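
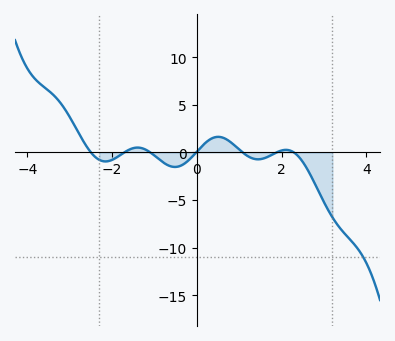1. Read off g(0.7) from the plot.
1.38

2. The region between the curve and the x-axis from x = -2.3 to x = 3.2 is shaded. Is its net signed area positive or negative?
negative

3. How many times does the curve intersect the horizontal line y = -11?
1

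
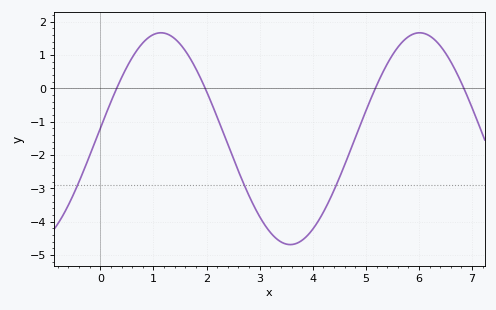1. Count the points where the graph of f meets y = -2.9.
3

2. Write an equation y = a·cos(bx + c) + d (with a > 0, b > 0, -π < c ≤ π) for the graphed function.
y = 3.18cos(1.29x - 1.47) - 1.51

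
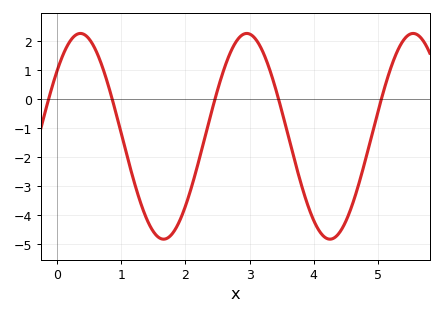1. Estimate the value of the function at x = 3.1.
2.1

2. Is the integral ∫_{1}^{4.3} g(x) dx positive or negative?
negative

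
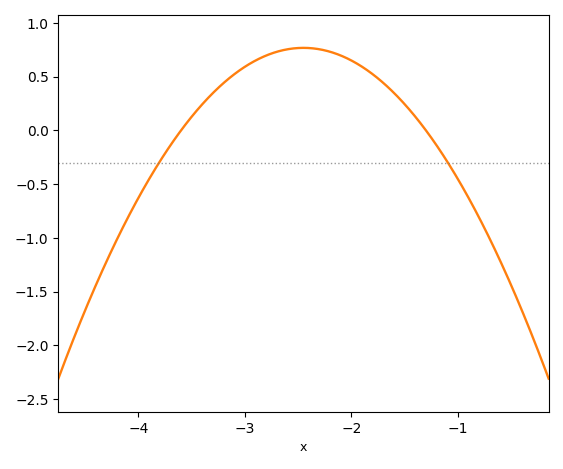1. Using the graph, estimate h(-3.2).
0.45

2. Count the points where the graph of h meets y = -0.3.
2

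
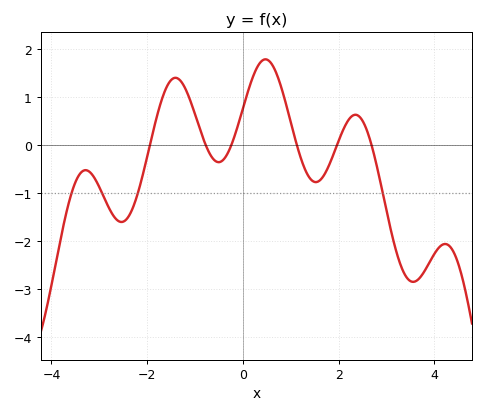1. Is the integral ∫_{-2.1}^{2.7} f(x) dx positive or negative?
positive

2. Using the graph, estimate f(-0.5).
-0.4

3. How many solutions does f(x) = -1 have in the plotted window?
4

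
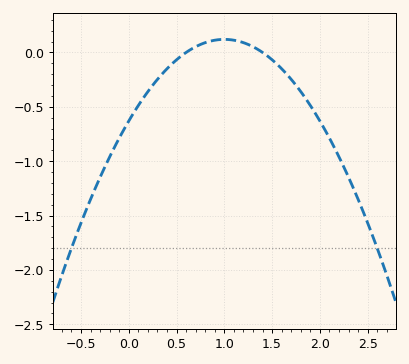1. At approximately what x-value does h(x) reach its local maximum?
1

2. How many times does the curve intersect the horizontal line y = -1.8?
2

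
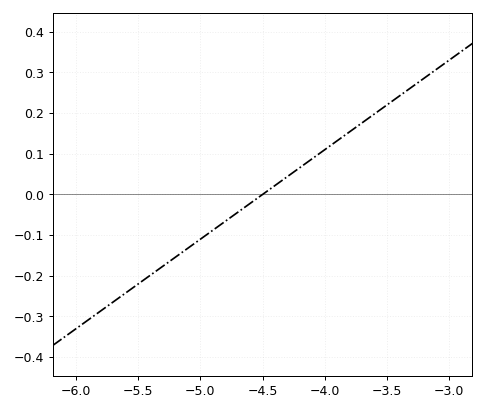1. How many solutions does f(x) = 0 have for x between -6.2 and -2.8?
1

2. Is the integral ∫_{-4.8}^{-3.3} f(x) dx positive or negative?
positive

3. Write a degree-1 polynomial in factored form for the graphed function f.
y = 0.22(x + 4.5)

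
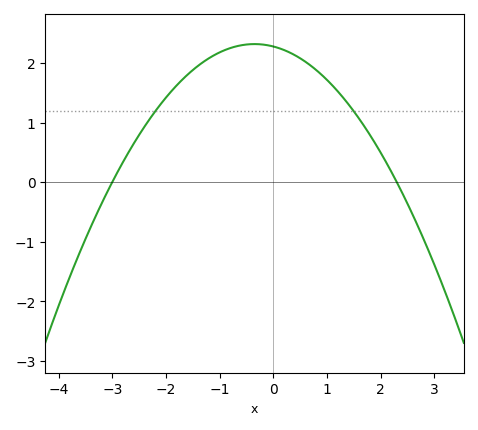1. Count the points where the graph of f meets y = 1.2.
2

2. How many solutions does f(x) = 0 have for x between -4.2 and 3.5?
2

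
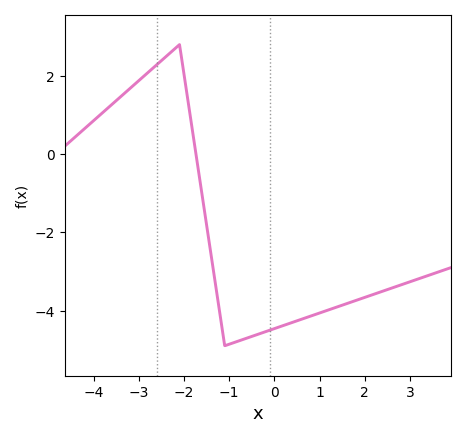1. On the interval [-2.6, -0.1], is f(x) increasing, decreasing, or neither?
neither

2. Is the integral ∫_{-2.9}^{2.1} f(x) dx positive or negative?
negative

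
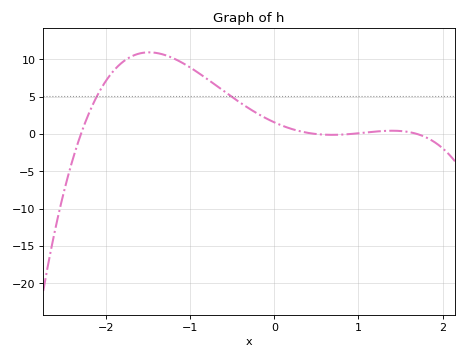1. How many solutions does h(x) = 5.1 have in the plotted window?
2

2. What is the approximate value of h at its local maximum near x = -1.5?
11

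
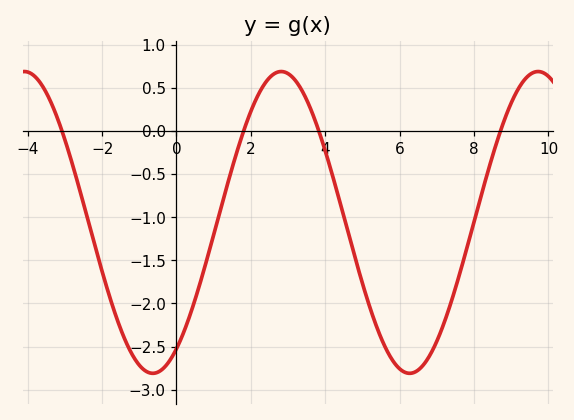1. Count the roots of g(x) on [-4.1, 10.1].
4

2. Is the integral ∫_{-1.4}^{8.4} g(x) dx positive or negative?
negative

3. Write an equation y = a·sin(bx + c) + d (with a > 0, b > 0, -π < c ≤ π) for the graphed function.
y = 1.75sin(0.91x - 0.99) - 1.06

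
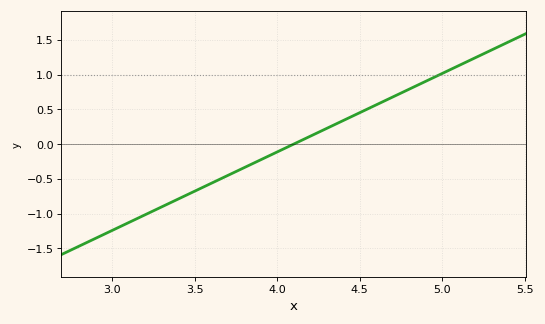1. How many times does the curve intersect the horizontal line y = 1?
1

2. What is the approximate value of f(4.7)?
0.7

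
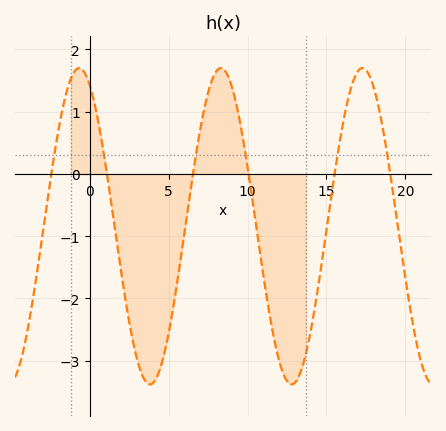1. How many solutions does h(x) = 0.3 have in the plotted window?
6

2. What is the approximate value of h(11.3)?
-2.1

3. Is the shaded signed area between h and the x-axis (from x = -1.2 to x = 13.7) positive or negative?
negative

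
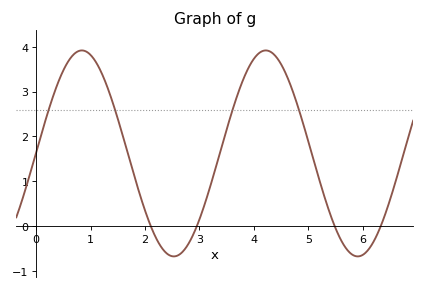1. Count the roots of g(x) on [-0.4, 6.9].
4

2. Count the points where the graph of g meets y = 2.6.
4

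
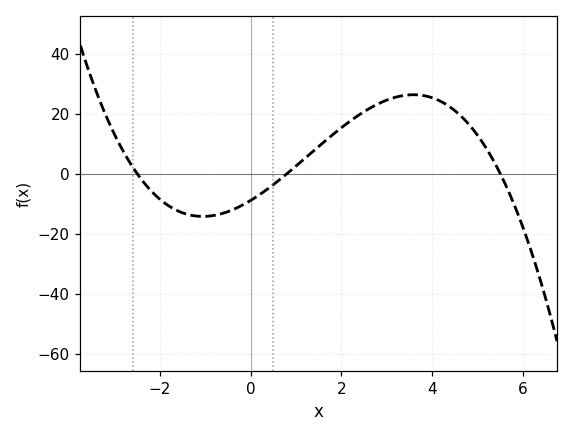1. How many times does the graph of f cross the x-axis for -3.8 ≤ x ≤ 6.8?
3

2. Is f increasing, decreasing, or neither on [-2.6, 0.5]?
neither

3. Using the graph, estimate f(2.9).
23.9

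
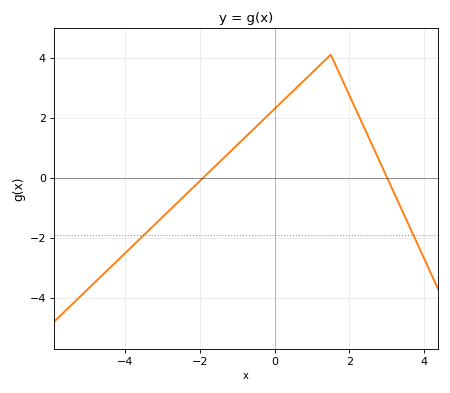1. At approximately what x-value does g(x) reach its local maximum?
1.5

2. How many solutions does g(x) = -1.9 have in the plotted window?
2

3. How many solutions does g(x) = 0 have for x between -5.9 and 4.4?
2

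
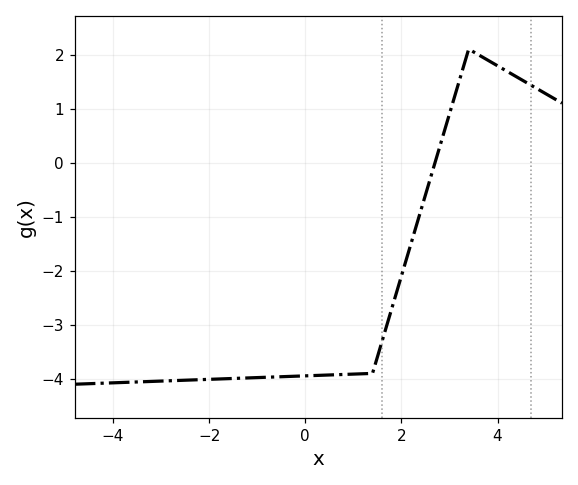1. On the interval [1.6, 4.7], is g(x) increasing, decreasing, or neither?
neither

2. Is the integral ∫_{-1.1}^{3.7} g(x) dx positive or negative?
negative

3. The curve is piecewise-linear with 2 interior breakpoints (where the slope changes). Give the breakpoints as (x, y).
(1.4, -3.9); (3.4, 2.1)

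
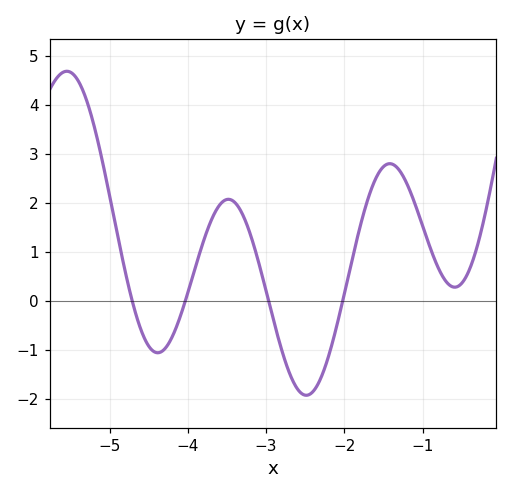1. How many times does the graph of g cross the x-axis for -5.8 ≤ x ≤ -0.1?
4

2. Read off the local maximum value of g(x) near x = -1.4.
2.79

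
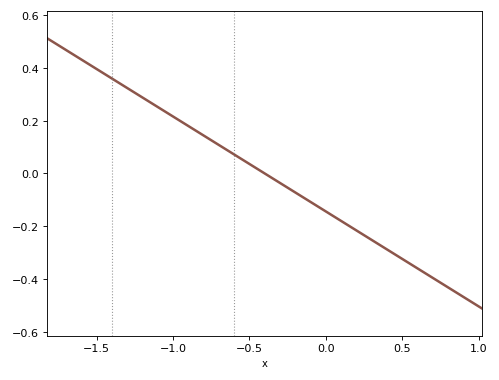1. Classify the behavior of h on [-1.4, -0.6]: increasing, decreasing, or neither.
decreasing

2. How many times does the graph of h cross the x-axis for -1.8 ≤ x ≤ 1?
1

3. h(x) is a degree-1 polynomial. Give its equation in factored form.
y = -0.36(x + 0.4)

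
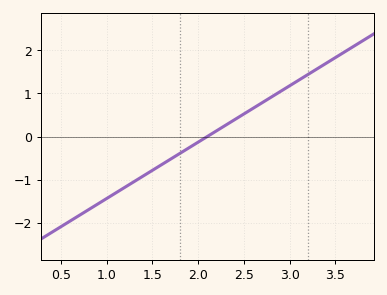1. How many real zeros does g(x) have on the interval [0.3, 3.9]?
1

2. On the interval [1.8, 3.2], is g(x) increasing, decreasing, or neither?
increasing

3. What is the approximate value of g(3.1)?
1.3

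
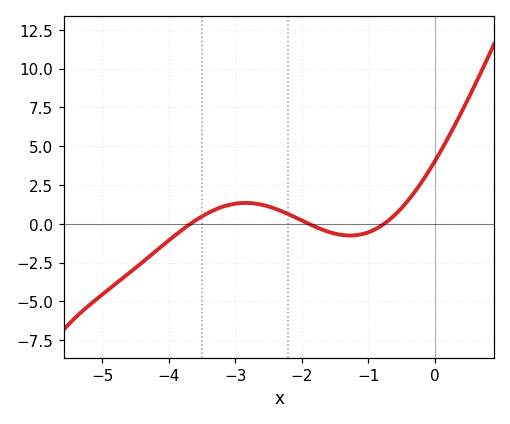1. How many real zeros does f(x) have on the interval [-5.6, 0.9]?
3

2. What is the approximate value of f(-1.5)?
-0.63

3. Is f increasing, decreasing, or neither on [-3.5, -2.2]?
neither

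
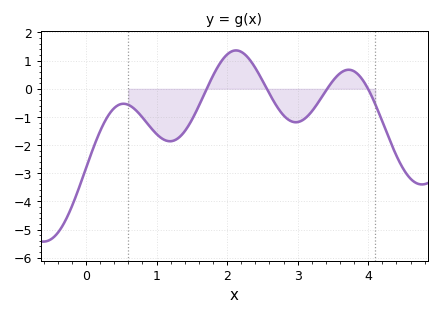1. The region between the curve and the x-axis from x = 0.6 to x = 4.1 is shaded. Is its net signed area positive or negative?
negative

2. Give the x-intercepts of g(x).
1.7, 2.6, 3.4, 4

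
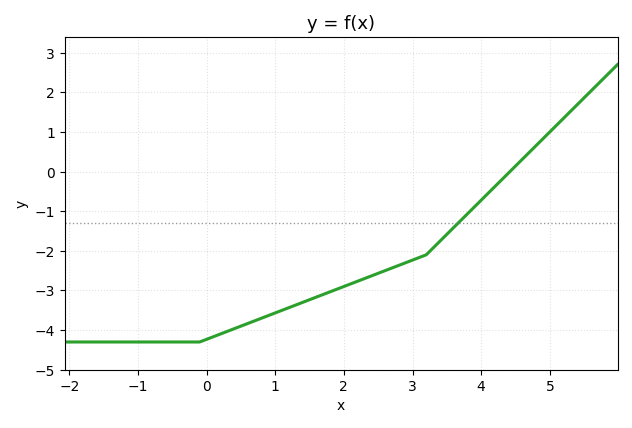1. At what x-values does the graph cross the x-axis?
4.4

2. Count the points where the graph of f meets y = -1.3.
1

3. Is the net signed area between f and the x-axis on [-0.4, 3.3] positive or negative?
negative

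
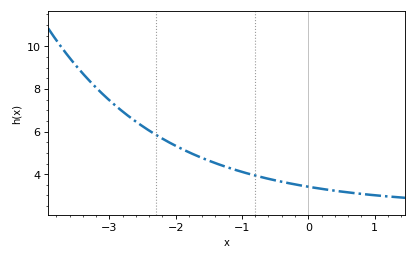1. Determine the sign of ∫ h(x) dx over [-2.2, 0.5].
positive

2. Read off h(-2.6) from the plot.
6.47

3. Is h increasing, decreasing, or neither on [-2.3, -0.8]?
decreasing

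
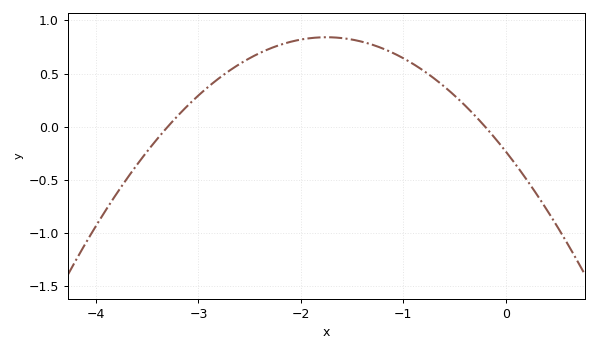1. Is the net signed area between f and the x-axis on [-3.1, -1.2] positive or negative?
positive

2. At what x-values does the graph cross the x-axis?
-3.3, -0.2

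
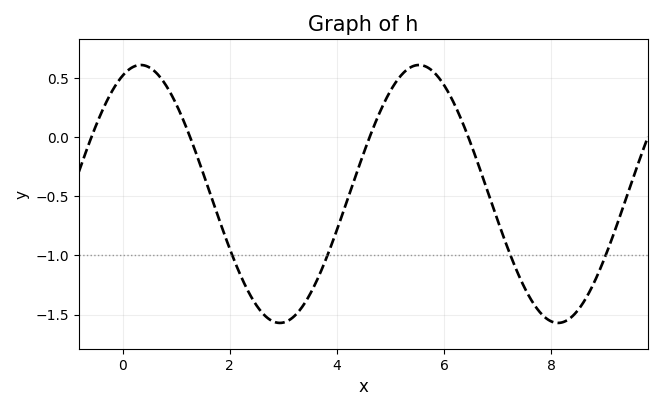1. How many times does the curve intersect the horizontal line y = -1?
4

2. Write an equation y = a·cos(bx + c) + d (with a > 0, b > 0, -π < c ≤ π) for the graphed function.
y = 1.09cos(1.2x - 0.41) - 0.48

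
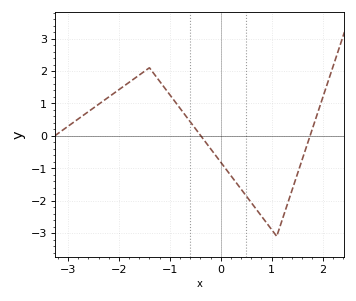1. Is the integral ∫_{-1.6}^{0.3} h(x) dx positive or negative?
positive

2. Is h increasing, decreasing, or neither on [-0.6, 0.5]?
decreasing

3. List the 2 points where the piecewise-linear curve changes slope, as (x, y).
(-1.4, 2.1); (1.1, -3.1)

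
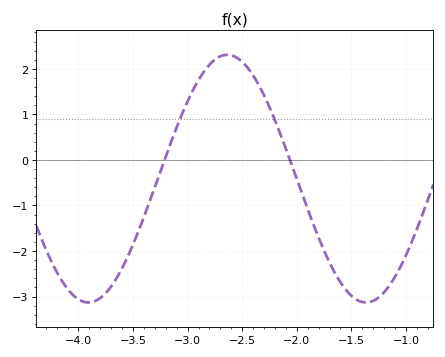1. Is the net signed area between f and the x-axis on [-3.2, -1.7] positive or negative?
positive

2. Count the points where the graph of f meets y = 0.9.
2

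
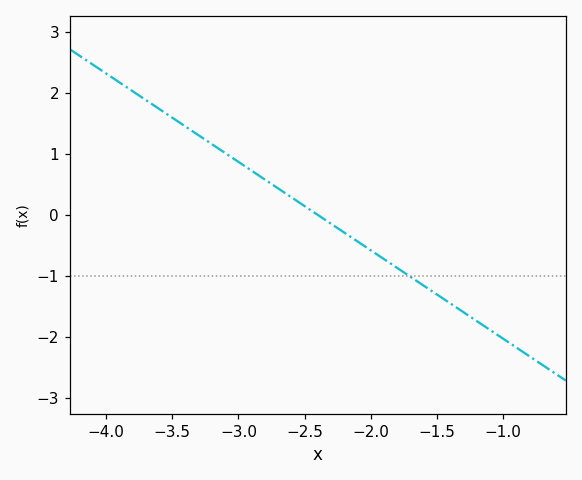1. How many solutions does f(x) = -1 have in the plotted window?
1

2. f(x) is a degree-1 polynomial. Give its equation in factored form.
y = -1.45(x + 2.4)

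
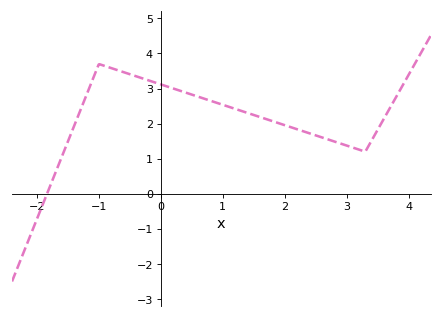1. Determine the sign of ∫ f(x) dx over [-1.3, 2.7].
positive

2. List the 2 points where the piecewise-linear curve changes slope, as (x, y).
(-1, 3.7); (3.3, 1.2)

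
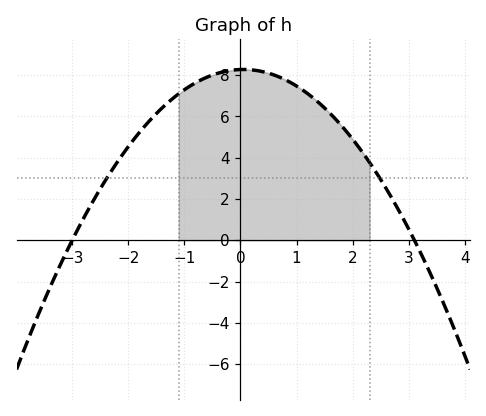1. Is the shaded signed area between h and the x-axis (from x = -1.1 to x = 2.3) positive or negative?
positive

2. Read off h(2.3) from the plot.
3.77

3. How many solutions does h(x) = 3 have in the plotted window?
2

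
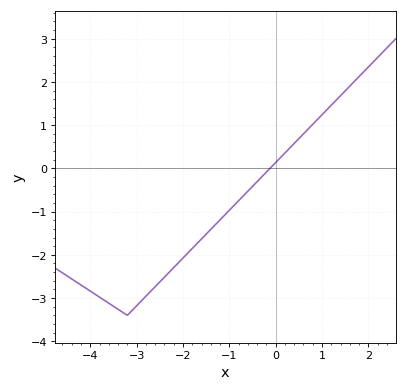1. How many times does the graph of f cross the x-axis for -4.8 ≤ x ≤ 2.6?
1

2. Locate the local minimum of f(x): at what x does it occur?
-3.2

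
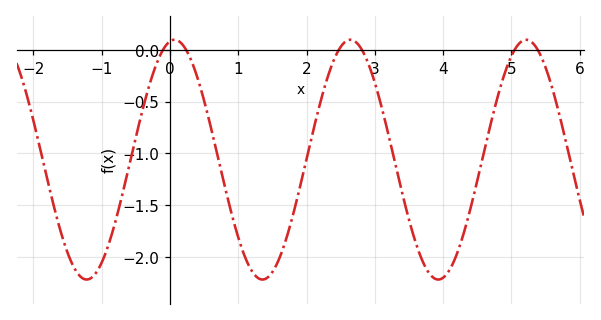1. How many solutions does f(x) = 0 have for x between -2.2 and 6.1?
6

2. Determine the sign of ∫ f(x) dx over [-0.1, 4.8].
negative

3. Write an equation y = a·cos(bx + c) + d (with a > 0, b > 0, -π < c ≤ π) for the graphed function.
y = 1.16cos(2.4x - 0.16) - 1.06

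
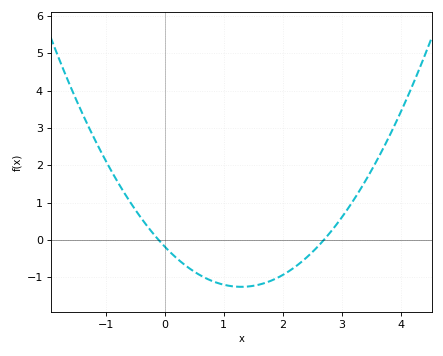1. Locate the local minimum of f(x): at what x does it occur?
1.3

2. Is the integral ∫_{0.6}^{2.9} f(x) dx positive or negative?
negative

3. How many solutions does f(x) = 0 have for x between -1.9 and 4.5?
2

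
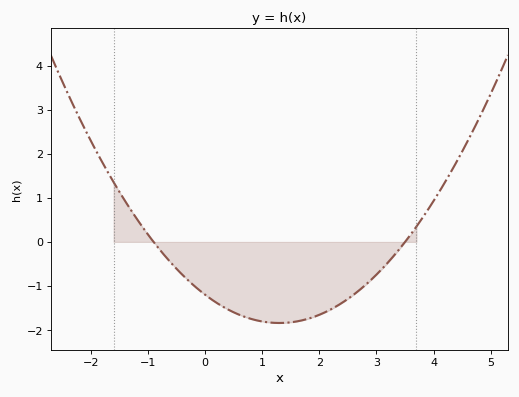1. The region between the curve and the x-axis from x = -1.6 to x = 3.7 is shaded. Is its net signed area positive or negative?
negative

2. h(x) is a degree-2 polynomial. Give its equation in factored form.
y = 0.38(x + 0.9)(x - 3.5)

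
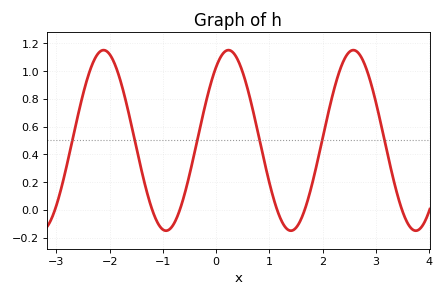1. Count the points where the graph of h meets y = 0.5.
6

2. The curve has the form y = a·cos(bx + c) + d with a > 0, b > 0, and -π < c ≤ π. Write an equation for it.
y = 0.65cos(2.68x - 0.62) + 0.5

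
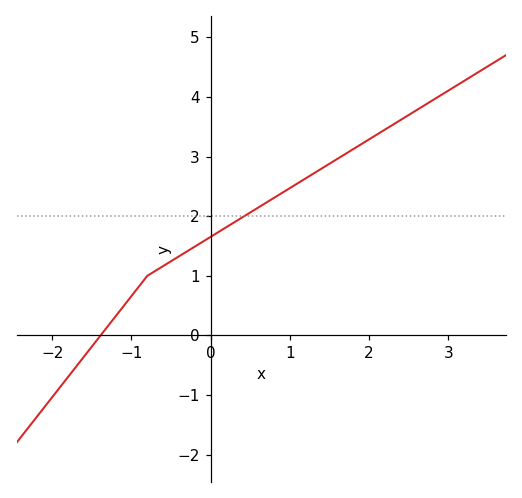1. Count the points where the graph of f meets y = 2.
1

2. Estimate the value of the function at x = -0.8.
1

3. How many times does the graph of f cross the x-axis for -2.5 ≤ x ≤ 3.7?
1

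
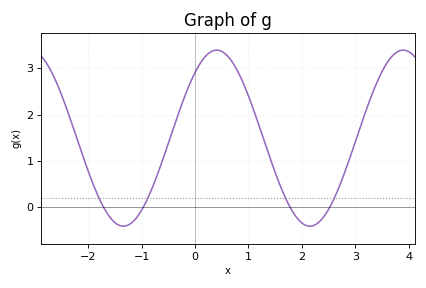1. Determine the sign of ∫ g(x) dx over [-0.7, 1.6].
positive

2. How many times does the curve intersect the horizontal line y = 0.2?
4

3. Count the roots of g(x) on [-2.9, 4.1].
4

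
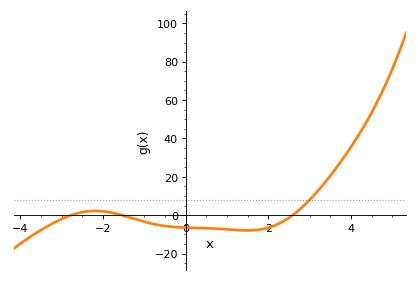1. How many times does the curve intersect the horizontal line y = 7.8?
1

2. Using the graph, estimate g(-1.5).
-0.237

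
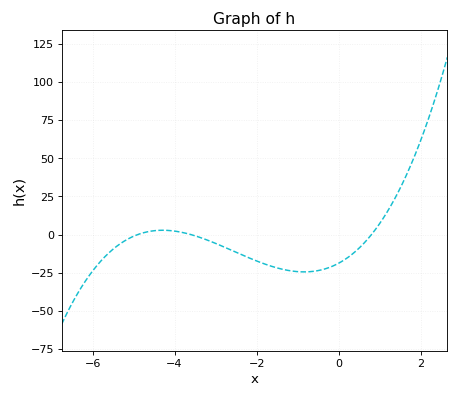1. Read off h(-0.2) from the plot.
-21.3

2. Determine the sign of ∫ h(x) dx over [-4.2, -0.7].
negative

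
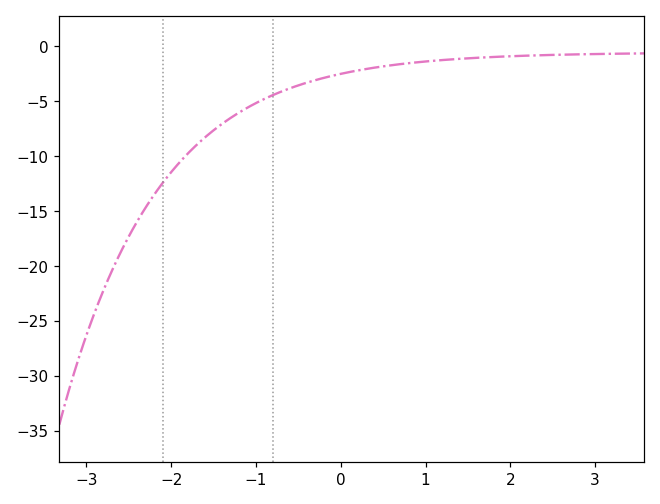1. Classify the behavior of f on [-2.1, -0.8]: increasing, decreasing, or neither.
increasing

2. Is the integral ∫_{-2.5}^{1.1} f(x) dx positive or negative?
negative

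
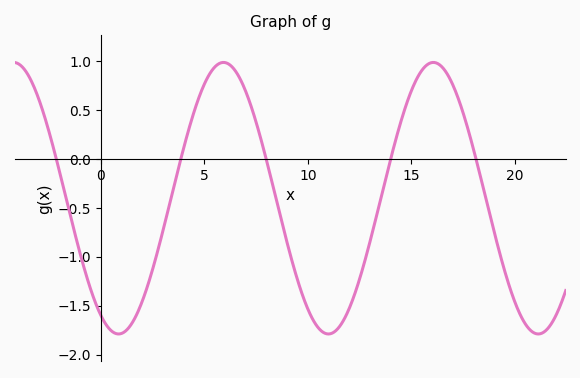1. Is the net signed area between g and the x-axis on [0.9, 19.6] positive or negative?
negative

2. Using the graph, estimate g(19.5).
-1.14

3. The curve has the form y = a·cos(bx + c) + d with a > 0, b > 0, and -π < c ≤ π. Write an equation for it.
y = 1.39cos(0.62x + 2.61) - 0.4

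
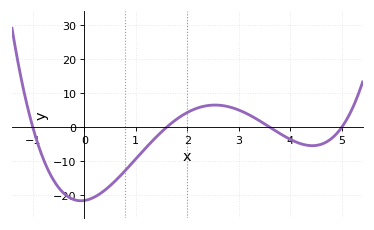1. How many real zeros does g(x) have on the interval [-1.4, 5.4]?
4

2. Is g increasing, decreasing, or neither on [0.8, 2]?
increasing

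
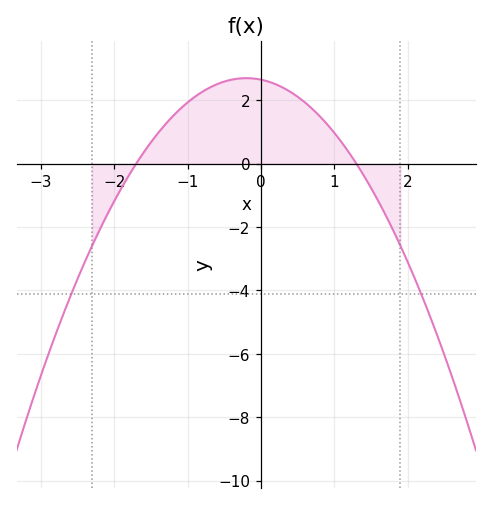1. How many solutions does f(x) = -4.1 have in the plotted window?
2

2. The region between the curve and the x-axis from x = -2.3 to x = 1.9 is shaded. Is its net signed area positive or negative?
positive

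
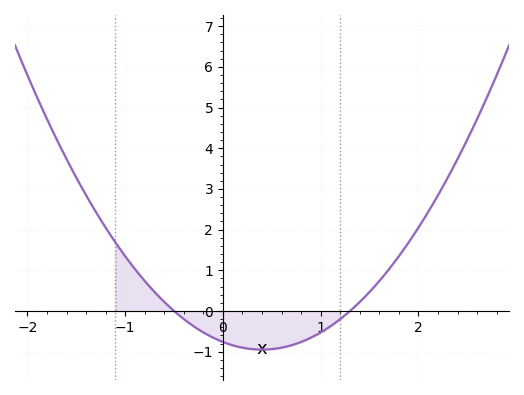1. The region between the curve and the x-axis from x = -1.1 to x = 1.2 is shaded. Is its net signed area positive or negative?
negative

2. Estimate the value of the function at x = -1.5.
3.28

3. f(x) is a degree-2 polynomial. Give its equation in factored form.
y = 1.17(x + 0.5)(x - 1.3)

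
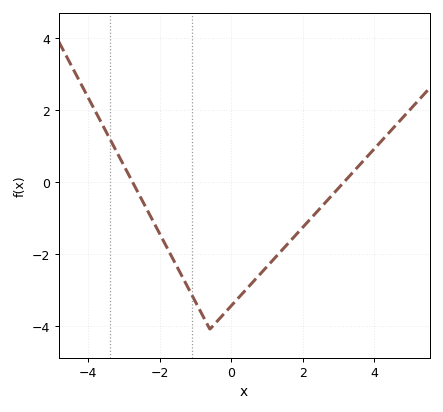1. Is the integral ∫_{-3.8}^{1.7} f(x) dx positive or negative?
negative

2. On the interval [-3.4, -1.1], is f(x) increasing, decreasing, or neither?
decreasing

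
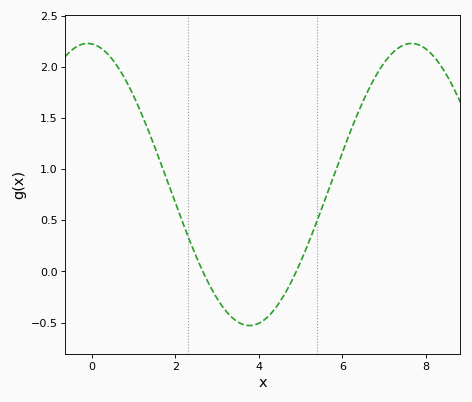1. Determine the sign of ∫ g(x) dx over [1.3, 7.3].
positive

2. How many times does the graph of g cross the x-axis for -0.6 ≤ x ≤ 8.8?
2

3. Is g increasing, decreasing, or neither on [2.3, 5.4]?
neither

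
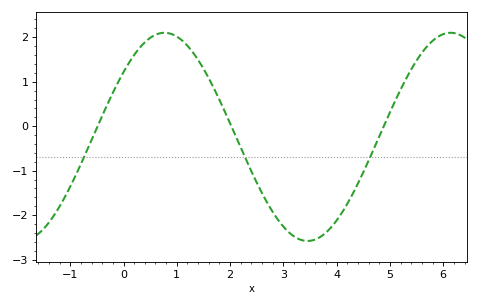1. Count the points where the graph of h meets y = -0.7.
3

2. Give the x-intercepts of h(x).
-0.4, 2, 4.8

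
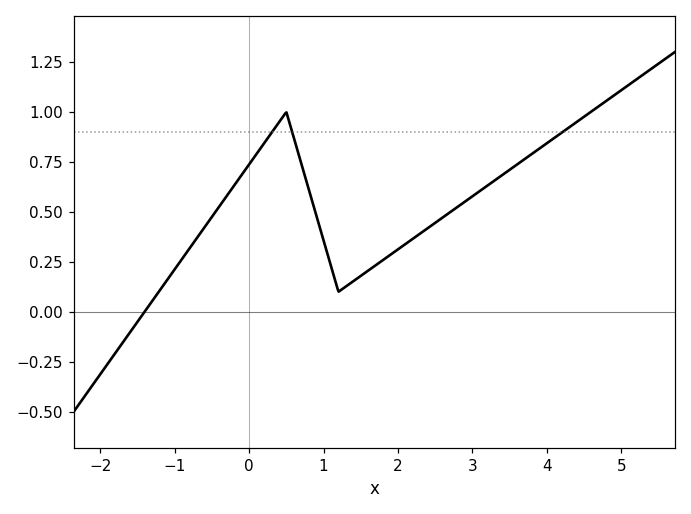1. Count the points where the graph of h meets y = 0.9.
3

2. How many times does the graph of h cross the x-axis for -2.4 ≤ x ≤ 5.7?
1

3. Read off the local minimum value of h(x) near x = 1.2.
0.1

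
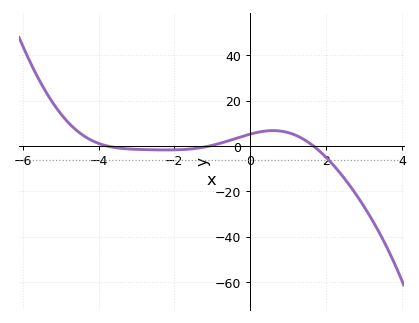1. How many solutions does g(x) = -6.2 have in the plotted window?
1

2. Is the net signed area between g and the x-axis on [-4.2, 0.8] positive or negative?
positive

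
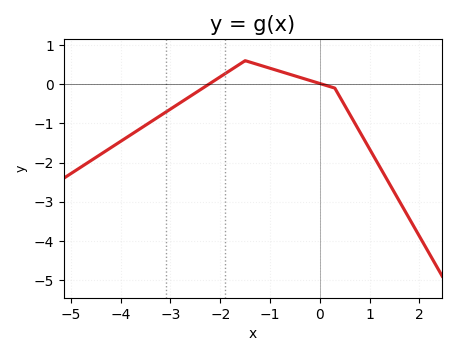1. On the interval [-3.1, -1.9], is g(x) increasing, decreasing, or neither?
increasing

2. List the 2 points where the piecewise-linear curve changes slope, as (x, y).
(-1.5, 0.6); (0.3, -0.1)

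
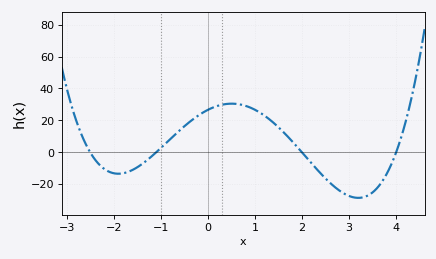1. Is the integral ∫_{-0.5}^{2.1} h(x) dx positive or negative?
positive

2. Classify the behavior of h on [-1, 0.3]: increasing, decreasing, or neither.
increasing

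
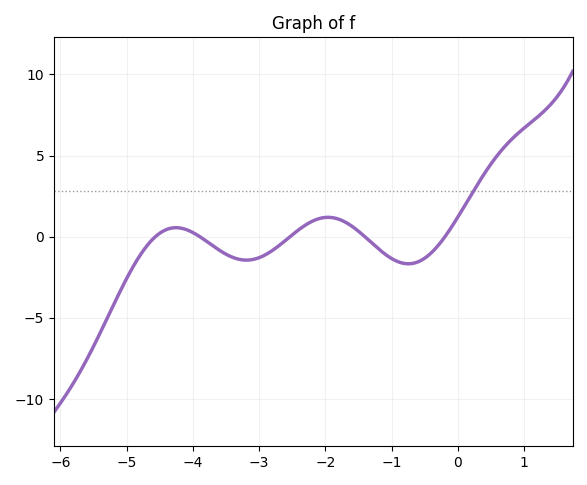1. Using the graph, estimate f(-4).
0.254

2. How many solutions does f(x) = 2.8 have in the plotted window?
1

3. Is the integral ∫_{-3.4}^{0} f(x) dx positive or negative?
negative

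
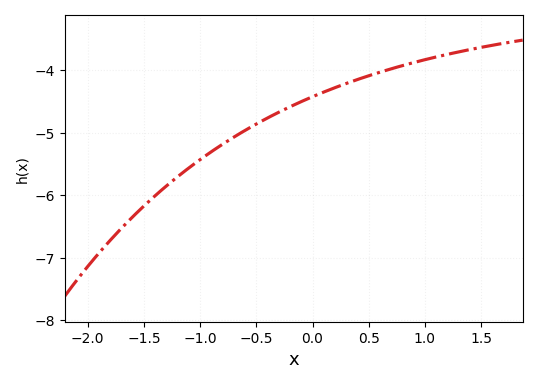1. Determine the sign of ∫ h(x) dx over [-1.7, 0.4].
negative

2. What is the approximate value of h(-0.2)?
-4.58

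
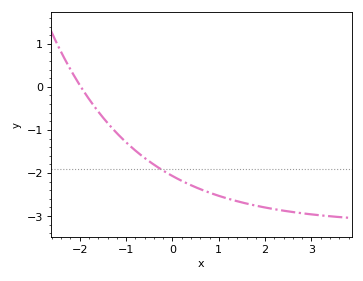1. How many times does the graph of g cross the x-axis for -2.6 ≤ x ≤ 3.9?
1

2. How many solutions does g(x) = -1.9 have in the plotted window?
1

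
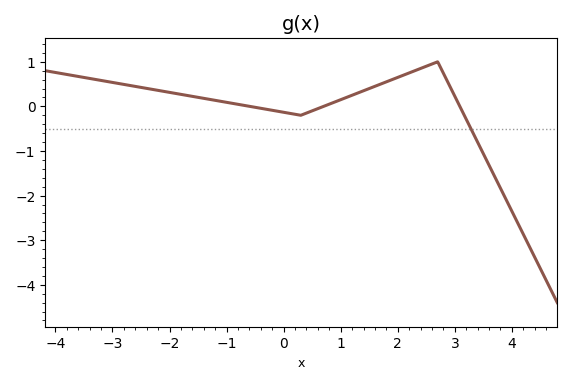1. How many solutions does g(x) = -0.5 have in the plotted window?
1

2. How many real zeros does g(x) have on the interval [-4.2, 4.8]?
3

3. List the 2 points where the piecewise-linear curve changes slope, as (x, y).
(0.3, -0.2); (2.7, 1)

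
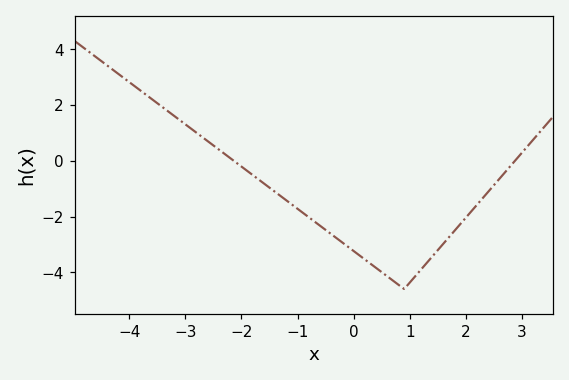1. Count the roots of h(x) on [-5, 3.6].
2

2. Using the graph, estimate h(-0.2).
-3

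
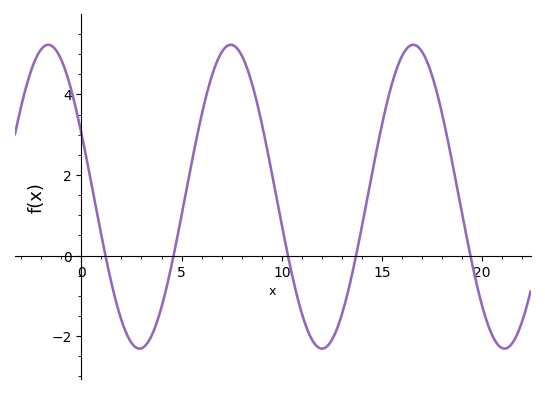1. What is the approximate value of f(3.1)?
-2.2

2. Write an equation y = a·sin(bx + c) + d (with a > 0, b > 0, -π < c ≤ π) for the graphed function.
y = 3.77sin(0.69x + 2.7) + 1.46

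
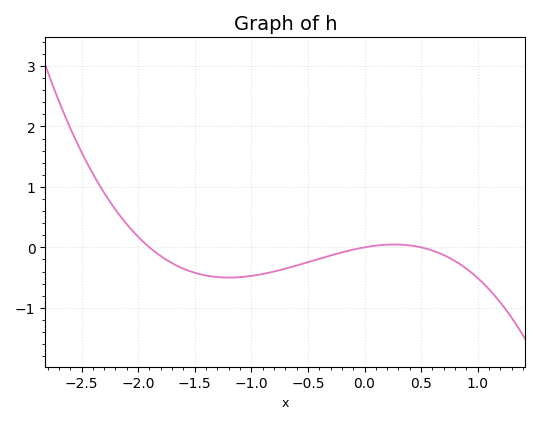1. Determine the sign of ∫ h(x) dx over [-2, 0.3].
negative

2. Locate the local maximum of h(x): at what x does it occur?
0.3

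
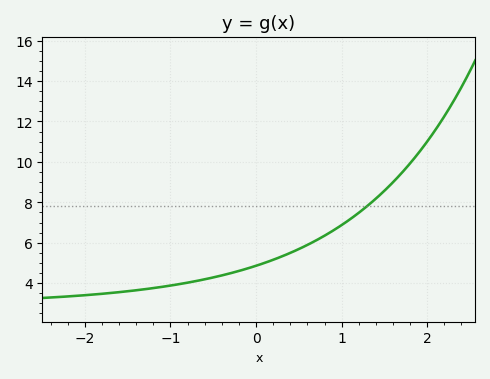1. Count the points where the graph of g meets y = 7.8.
1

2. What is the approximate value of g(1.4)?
8.2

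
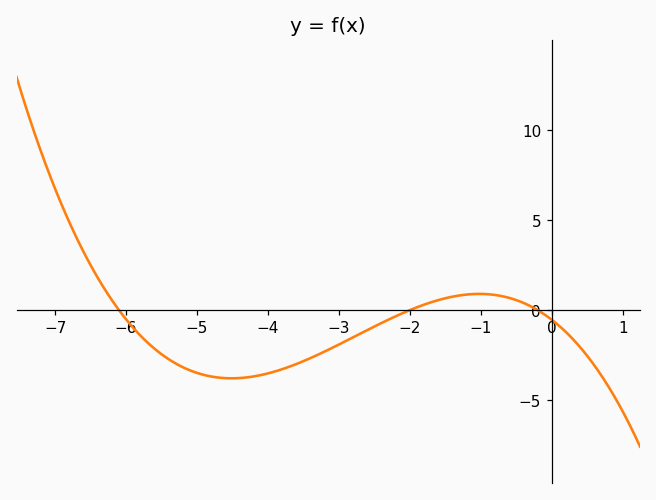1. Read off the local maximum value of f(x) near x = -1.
0.898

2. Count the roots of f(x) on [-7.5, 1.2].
3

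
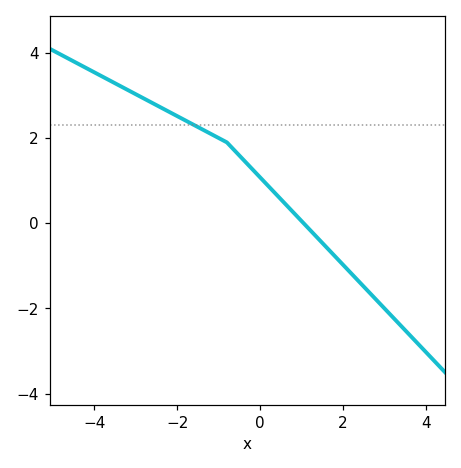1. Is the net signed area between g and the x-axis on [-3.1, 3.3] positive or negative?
positive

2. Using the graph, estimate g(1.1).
-0.048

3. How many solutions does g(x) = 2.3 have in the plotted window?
1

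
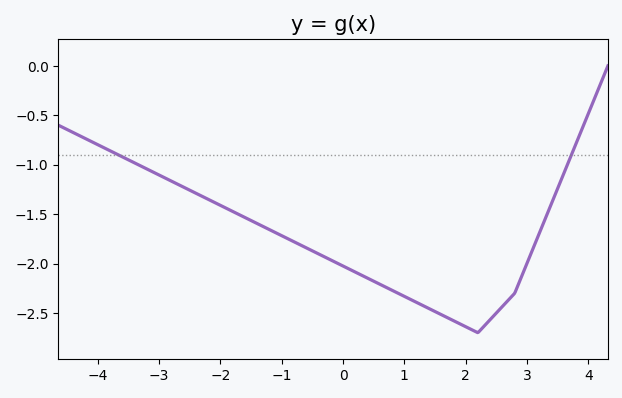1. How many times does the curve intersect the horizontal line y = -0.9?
2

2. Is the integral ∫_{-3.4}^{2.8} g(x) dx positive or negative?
negative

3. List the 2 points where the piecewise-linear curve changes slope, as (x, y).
(2.2, -2.7); (2.8, -2.3)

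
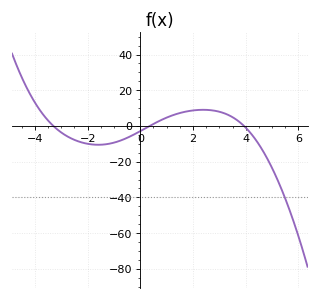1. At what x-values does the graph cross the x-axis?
-3.3, 0.354, 3.93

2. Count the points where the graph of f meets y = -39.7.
1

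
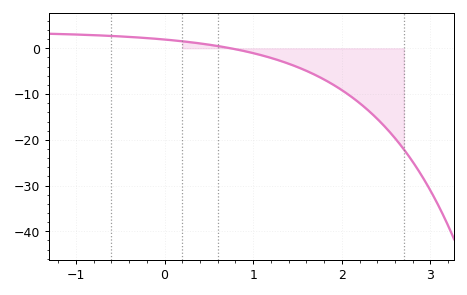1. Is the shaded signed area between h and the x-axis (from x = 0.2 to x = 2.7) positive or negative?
negative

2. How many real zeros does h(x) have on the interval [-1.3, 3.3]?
1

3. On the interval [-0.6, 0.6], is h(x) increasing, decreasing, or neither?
decreasing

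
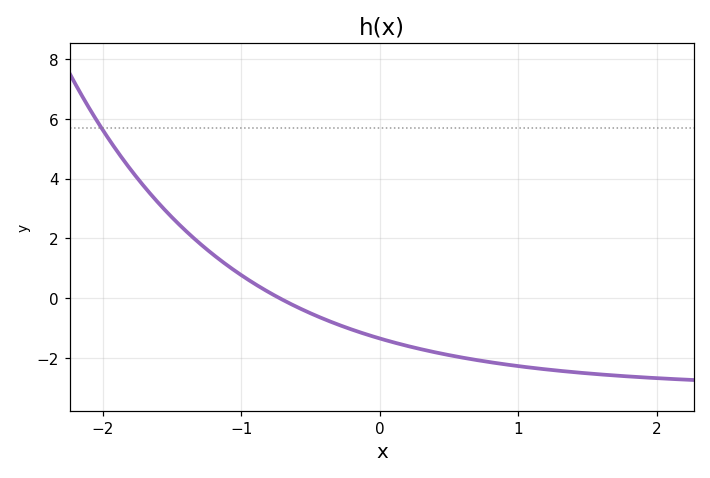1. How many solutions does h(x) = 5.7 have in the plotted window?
1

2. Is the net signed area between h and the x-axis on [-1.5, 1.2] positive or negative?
negative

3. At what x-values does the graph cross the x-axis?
-0.724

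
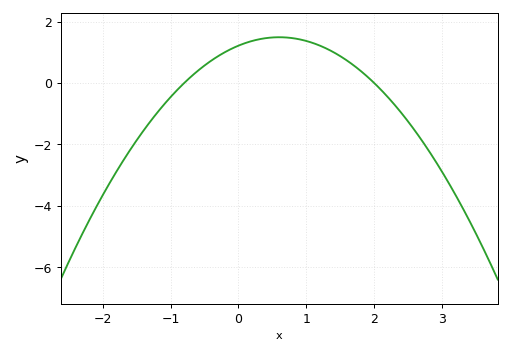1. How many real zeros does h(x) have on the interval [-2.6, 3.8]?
2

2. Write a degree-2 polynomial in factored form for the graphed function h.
y = -0.76(x + 0.8)(x - 2)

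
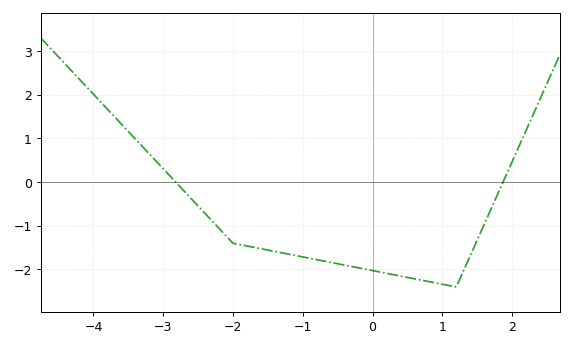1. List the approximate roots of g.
-2.8, 1.9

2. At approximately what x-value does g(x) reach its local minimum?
1.2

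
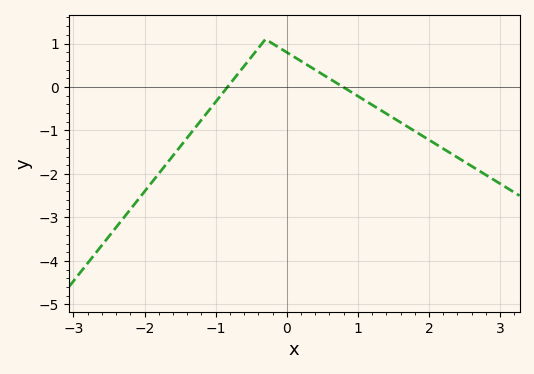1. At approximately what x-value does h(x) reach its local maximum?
-0.298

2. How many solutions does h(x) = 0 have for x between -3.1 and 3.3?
2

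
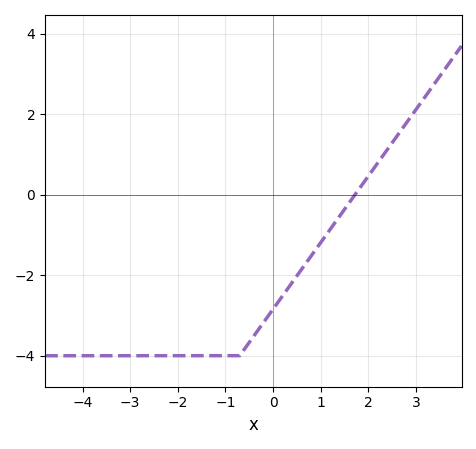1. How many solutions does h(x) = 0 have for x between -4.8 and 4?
1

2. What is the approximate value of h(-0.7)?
-4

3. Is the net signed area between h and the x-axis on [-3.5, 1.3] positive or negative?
negative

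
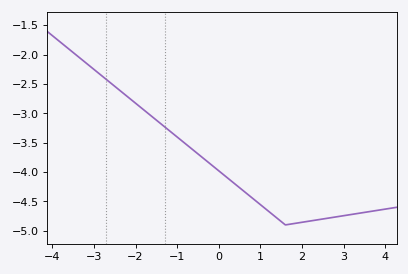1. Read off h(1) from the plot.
-4.55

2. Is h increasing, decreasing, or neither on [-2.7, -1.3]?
decreasing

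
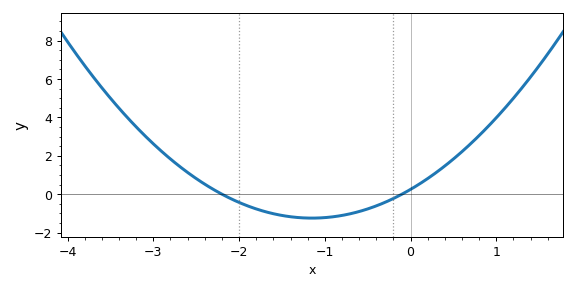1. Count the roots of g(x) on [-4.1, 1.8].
2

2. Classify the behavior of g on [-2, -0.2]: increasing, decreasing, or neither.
neither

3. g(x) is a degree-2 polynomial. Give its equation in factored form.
y = 1.13(x + 2.2)(x + 0.1)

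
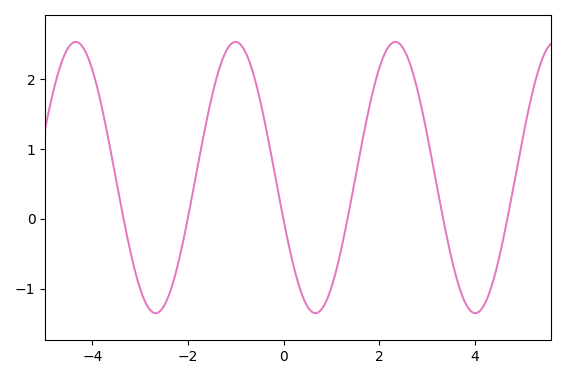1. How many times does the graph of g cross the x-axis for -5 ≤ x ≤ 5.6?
6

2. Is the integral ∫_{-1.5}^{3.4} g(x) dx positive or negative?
positive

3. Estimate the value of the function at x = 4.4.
-0.8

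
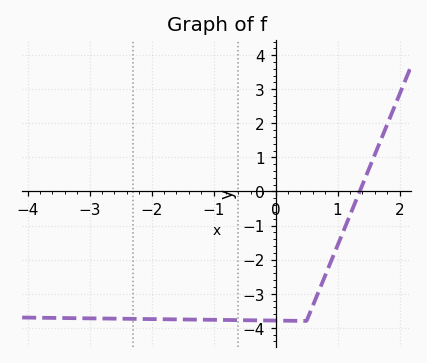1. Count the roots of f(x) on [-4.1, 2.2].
1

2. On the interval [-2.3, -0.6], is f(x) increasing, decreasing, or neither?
decreasing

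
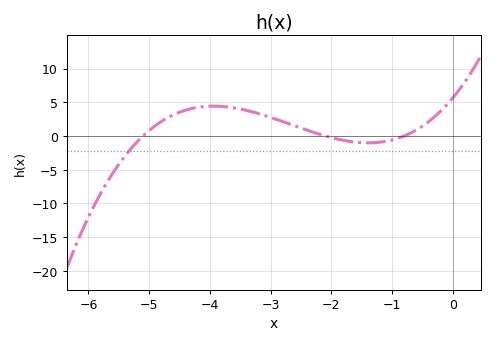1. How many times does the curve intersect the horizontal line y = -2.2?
1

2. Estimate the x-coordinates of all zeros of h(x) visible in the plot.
-5.1, -2.1, -0.8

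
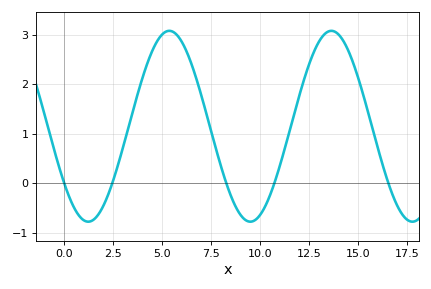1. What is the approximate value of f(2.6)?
0.165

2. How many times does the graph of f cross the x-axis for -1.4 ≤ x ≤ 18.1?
5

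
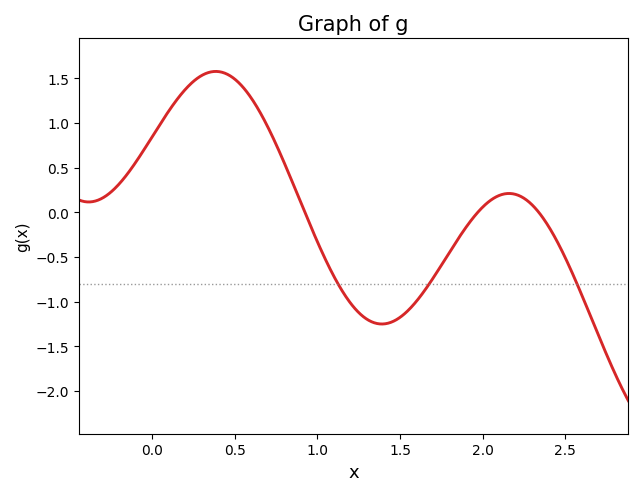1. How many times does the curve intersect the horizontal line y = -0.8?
3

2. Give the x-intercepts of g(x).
0.9, 1.95, 2.35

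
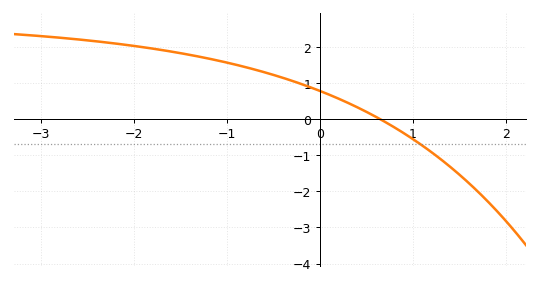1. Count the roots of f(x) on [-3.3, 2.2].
1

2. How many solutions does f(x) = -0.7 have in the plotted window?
1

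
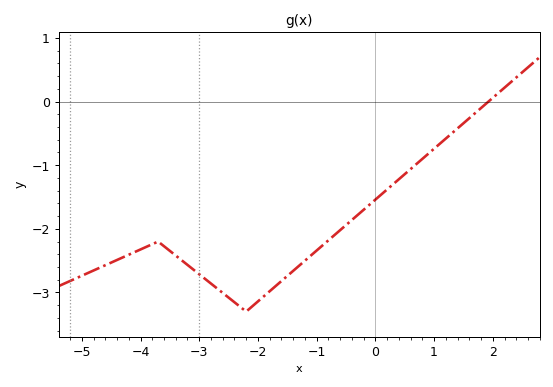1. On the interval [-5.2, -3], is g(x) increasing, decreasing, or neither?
neither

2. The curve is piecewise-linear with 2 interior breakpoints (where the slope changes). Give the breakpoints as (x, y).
(-3.7, -2.2); (-2.2, -3.3)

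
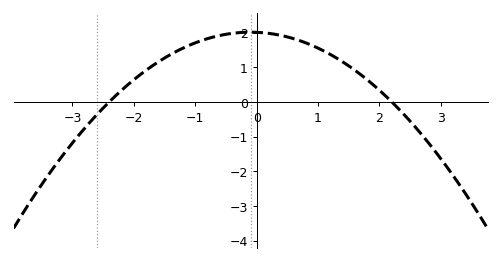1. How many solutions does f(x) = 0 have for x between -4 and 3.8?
2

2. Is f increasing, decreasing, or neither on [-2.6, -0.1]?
increasing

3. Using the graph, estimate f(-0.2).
2.01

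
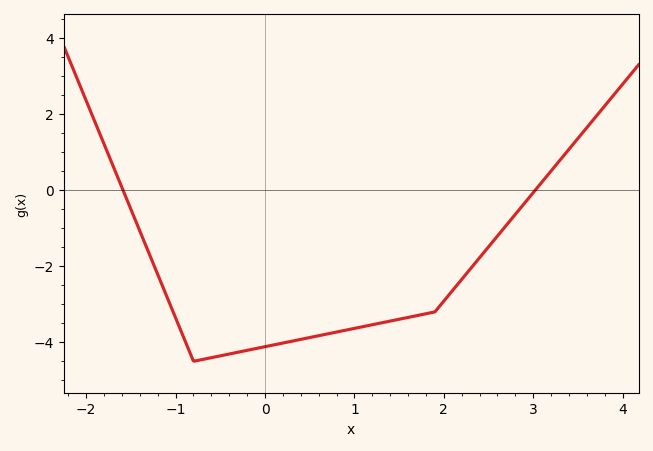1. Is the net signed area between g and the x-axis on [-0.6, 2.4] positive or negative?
negative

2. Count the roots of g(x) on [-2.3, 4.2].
2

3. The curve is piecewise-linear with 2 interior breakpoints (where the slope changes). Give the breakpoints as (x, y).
(-0.8, -4.5); (1.9, -3.2)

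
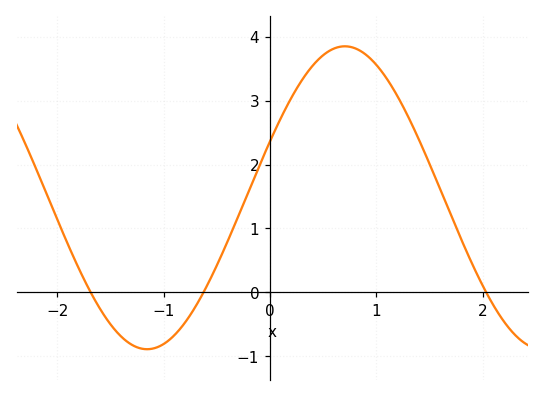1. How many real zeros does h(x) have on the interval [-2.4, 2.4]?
3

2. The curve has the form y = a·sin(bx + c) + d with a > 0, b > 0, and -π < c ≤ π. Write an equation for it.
y = 2.37sin(1.7x + 0.38) + 1.48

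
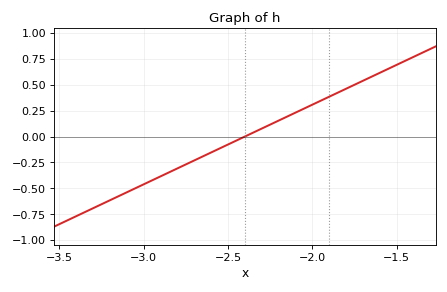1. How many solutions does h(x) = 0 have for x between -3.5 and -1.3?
1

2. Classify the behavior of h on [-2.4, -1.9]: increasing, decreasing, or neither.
increasing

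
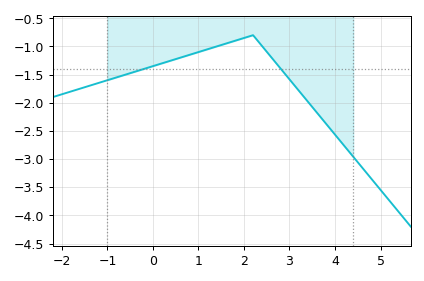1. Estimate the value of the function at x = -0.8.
-1.55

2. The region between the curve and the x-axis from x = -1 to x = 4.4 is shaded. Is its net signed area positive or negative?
negative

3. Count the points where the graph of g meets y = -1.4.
2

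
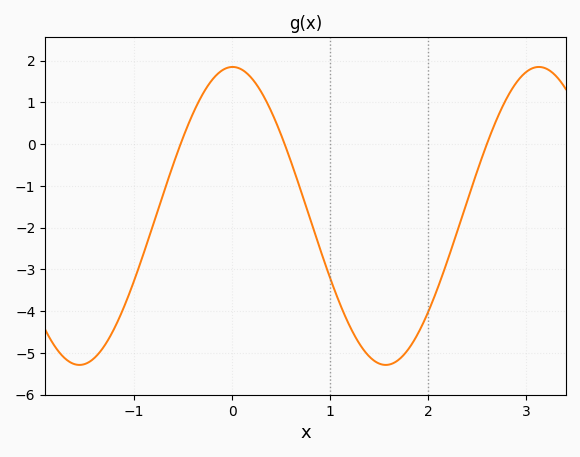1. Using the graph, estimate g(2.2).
-2.8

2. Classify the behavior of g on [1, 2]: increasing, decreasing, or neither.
neither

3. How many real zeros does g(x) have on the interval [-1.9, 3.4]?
3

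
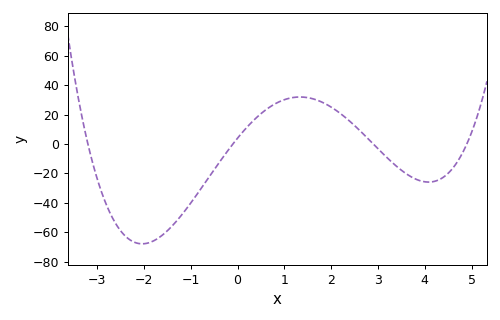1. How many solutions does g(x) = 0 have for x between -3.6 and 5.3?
4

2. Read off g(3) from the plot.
-4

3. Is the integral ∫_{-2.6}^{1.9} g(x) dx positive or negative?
negative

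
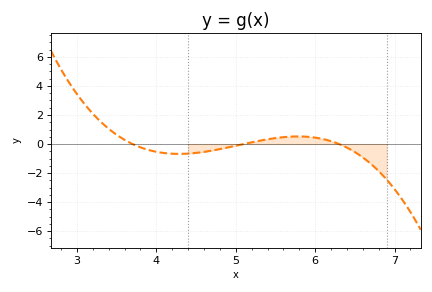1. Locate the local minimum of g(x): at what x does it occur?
4.28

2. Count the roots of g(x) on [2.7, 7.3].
3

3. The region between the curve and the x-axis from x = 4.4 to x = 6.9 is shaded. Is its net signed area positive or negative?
negative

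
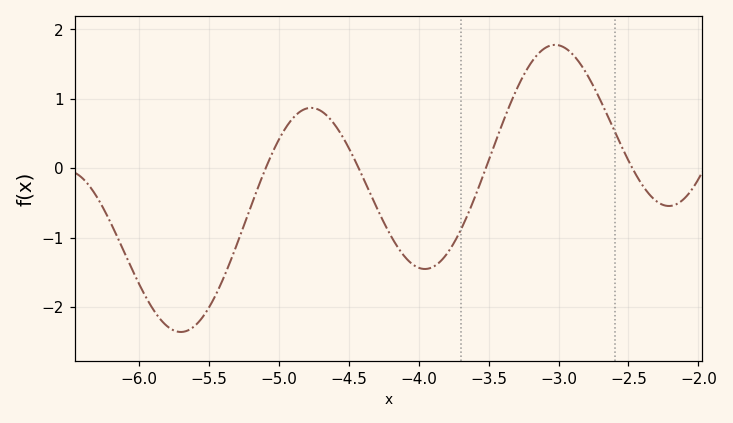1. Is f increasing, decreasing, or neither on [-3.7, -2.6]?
neither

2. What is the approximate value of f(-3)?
1.8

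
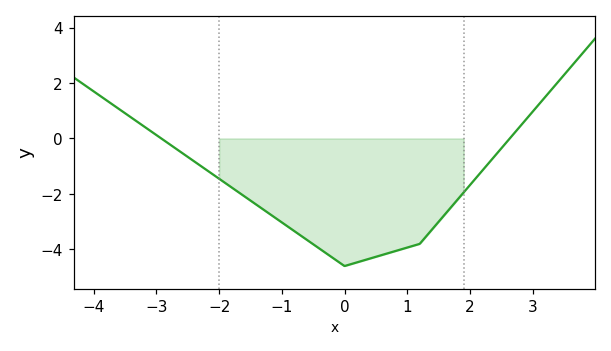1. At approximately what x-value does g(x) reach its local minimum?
0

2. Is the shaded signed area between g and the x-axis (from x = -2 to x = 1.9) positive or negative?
negative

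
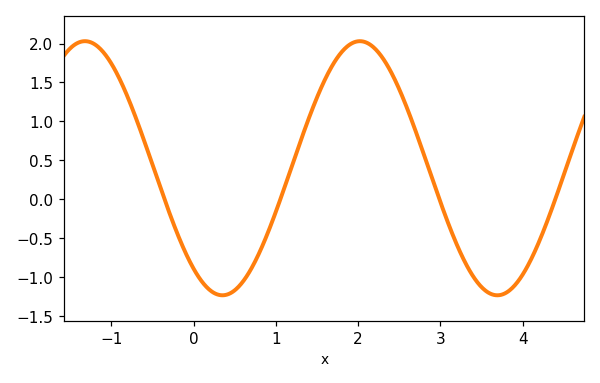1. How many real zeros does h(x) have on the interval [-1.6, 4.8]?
4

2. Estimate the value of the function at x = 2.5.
1.42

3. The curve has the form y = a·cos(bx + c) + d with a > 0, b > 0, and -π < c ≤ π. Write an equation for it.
y = 1.63cos(1.88x + 2.48) + 0.4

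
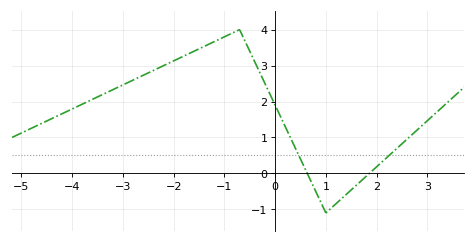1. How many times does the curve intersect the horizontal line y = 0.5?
2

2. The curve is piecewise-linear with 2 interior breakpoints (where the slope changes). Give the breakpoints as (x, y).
(-0.7, 4); (1, -1.1)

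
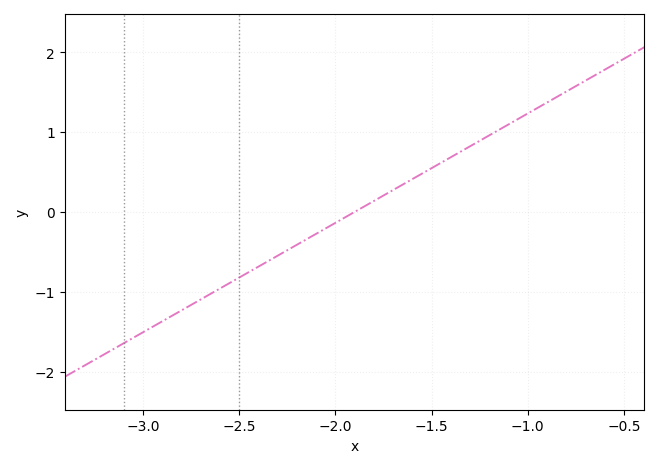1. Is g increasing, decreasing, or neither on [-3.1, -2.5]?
increasing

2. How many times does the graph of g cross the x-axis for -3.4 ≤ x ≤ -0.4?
1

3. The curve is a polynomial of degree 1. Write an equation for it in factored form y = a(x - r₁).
y = 1.37(x + 1.9)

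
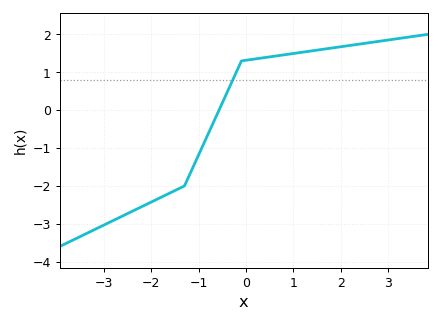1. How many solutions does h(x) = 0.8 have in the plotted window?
1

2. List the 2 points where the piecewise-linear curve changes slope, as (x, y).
(-1.3, -2); (-0.1, 1.3)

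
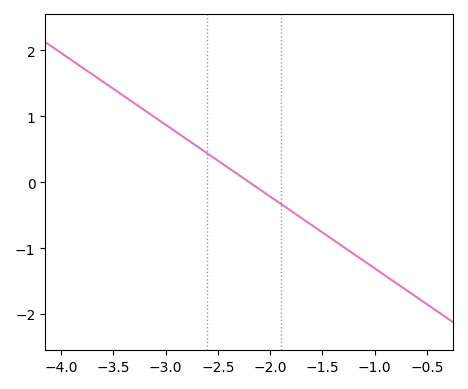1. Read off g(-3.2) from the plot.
1.1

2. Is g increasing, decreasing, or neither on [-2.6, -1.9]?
decreasing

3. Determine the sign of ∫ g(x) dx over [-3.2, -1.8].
positive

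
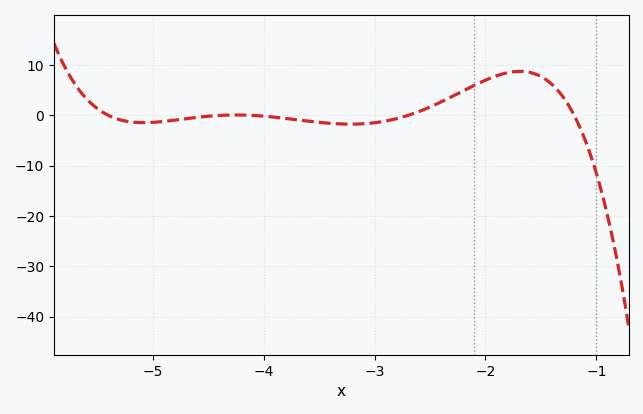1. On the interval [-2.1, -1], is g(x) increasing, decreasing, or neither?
neither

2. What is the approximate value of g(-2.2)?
5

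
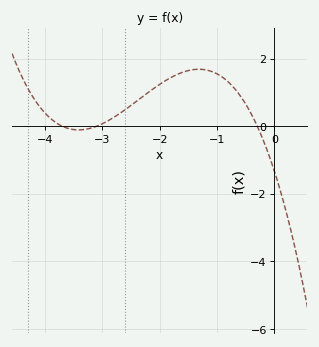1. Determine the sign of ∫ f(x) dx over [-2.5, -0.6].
positive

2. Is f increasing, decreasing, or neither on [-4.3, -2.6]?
neither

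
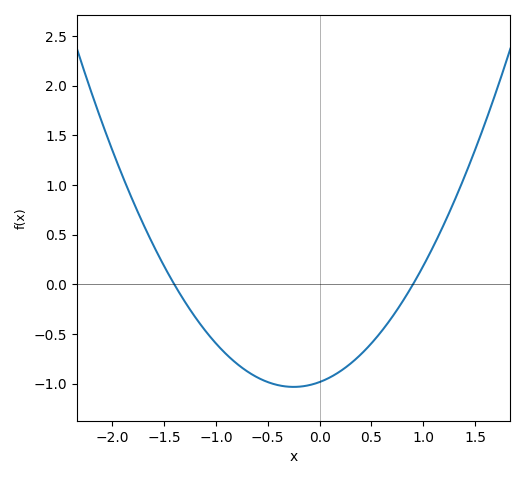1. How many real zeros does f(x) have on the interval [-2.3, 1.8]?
2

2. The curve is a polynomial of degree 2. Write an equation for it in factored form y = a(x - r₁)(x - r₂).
y = 0.78(x + 1.4)(x - 0.9)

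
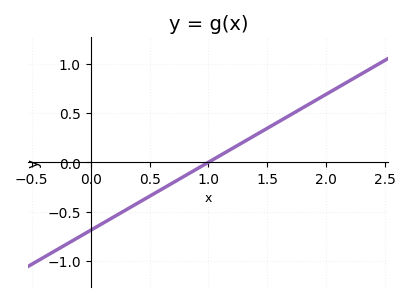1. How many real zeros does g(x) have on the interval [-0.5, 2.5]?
1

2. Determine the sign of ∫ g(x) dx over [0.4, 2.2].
positive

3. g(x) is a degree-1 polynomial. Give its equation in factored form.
y = 0.69(x - 1)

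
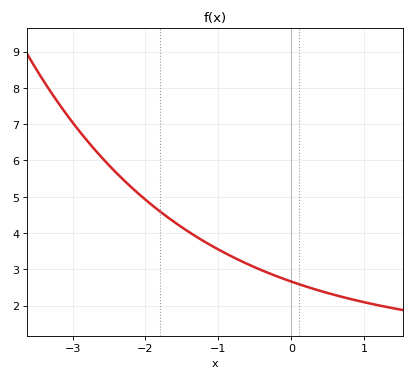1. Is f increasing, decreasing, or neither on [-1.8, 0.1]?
decreasing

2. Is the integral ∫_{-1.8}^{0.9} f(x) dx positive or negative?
positive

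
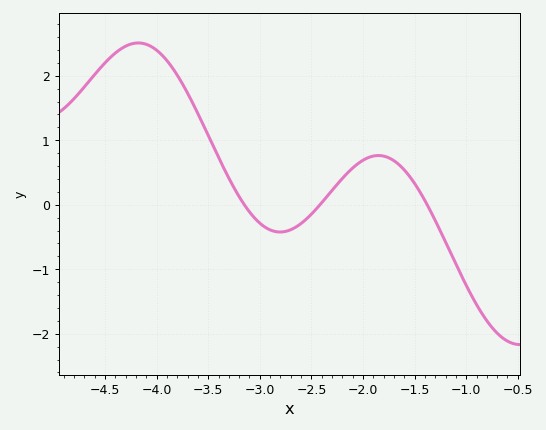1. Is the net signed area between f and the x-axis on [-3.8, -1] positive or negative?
positive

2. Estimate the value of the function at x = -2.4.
0.031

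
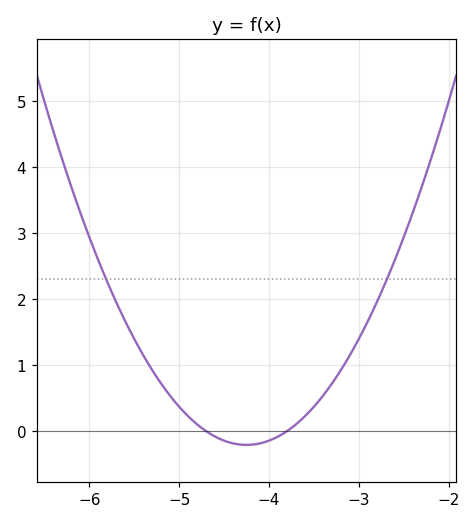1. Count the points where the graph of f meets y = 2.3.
2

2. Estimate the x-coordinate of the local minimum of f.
-4.2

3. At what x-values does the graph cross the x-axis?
-4.7, -3.8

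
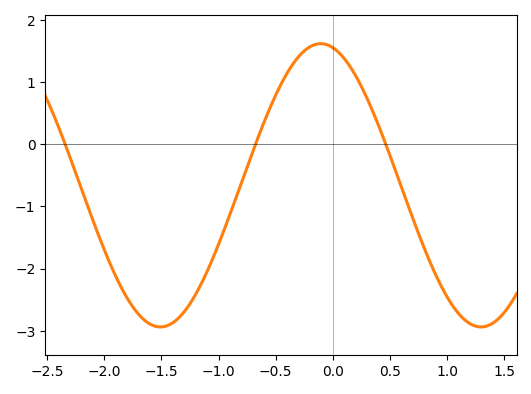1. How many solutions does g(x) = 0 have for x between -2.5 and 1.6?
3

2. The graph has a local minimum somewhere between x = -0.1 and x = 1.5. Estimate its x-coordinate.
1.3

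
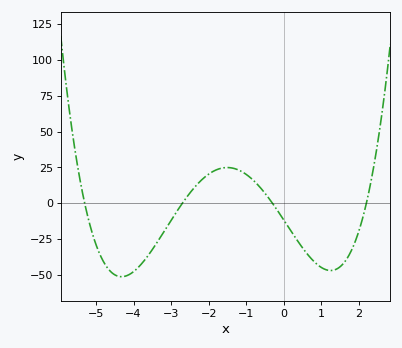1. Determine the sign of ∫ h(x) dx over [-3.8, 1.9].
negative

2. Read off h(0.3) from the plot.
-24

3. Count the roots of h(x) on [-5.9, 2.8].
4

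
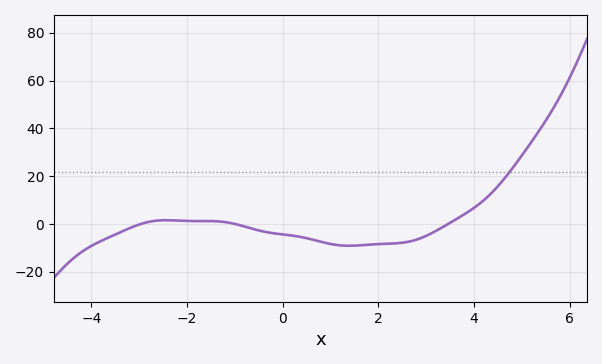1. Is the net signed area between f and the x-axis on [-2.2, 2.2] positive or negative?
negative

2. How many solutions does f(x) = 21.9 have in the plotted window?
1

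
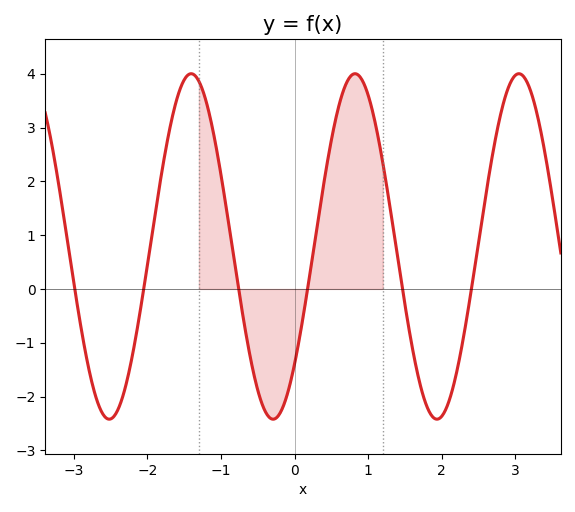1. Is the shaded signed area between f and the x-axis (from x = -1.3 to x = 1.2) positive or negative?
positive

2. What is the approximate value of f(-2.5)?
-2.42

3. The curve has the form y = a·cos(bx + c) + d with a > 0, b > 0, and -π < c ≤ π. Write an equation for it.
y = 3.21cos(2.82x - 2.32) + 0.79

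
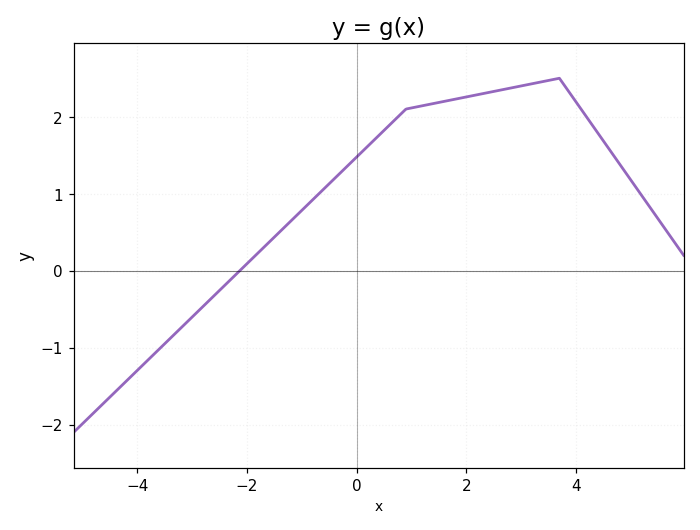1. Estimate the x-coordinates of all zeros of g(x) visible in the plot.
-2.13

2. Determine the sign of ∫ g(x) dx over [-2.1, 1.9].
positive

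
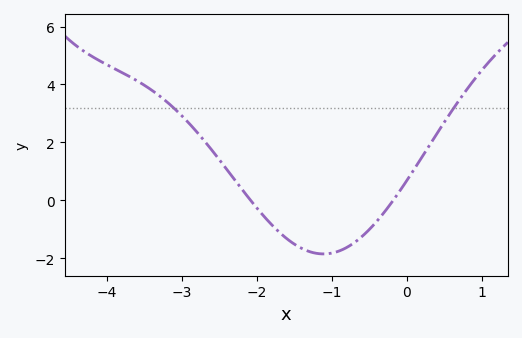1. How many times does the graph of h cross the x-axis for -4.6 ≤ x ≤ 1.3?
2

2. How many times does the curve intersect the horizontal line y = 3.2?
2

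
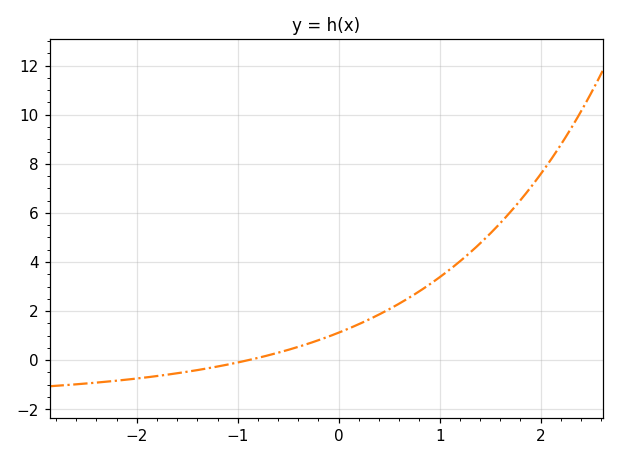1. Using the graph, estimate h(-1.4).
-0.4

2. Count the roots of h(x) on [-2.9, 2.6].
1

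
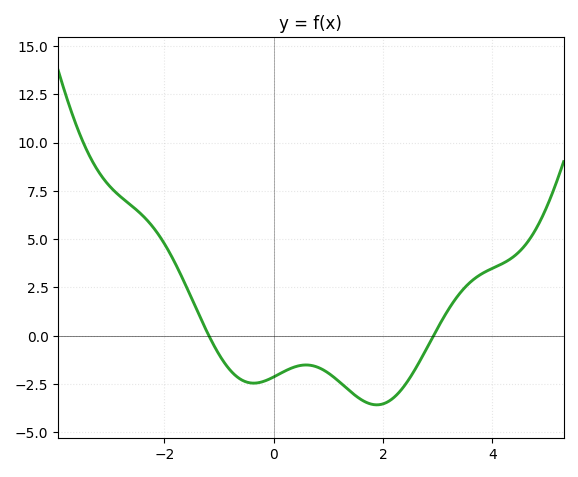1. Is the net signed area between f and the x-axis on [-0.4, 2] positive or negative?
negative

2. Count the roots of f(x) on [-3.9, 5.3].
2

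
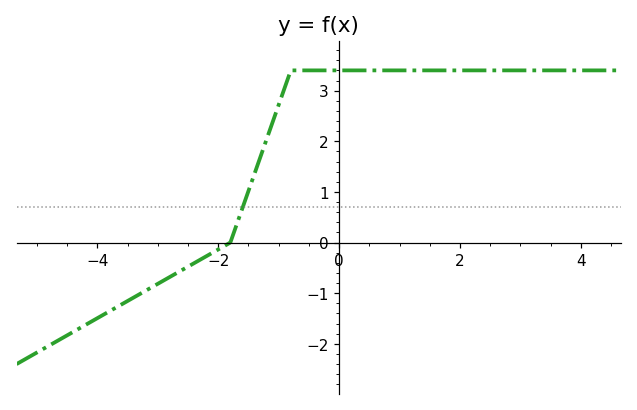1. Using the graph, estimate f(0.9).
3.4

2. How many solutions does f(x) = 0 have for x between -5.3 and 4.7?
1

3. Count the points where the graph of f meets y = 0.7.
1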